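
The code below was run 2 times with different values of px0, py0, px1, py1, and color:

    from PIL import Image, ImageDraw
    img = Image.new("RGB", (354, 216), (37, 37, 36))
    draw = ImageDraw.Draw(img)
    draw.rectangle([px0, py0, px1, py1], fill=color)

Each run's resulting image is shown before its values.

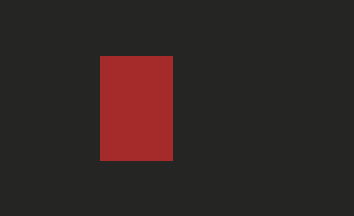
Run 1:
px0 = 100, py0 = 56, px1 = 172, py1 = 160, color = 'brown'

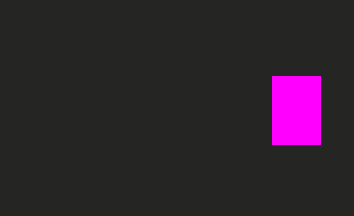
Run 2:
px0 = 272
py0 = 76
px1 = 320
py1 = 144
color = 'magenta'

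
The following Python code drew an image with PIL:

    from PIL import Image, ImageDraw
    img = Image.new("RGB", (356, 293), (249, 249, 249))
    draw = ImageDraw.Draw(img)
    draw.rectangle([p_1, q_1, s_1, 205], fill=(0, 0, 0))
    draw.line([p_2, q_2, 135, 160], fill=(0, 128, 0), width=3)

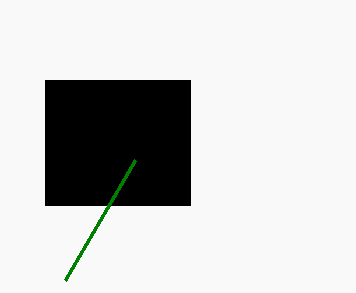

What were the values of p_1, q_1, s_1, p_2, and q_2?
p_1 = 45, q_1 = 80, s_1 = 190, p_2 = 65, q_2 = 280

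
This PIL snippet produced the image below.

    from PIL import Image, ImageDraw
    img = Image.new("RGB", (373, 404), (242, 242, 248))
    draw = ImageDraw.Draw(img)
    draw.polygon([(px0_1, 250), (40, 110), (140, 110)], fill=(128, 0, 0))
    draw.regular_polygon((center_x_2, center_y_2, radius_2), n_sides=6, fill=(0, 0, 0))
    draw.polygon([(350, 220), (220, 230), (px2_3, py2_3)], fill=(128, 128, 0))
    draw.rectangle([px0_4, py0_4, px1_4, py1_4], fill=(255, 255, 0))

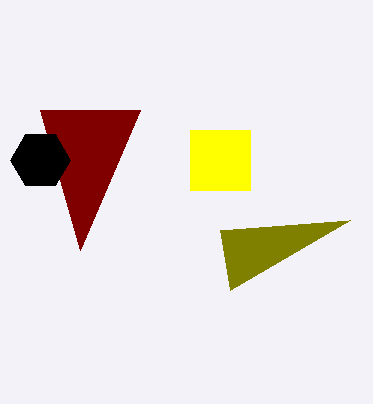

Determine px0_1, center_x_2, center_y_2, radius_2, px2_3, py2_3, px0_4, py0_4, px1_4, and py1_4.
px0_1 = 80; center_x_2 = 40; center_y_2 = 160; radius_2 = 30; px2_3 = 230; py2_3 = 290; px0_4 = 190; py0_4 = 130; px1_4 = 250; py1_4 = 190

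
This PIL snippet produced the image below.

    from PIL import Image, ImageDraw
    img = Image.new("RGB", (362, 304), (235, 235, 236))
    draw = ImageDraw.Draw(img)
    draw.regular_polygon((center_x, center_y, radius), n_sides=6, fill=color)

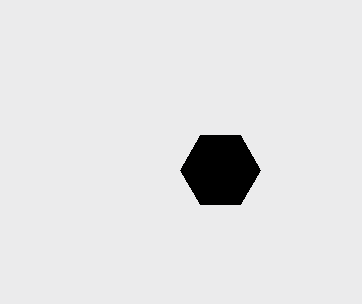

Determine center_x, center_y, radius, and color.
center_x = 220; center_y = 170; radius = 40; color = 'black'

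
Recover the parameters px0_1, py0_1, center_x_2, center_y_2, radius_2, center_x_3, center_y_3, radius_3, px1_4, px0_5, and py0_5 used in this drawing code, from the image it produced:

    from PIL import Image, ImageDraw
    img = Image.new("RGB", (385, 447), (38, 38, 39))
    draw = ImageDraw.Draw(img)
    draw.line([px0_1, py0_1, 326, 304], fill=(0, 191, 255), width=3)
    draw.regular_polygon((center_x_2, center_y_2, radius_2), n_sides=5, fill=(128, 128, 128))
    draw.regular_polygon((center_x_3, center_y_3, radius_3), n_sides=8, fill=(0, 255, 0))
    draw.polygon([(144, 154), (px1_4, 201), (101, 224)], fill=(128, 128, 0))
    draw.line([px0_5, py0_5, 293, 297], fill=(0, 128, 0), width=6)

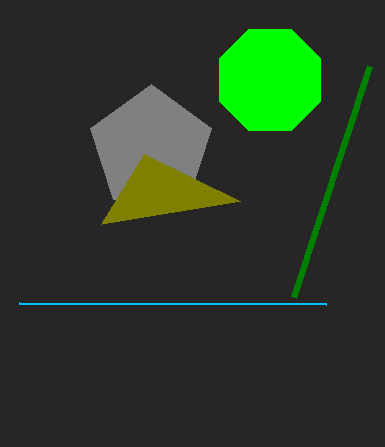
px0_1 = 19, py0_1 = 303, center_x_2 = 151, center_y_2 = 148, radius_2 = 64, center_x_3 = 270, center_y_3 = 80, radius_3 = 55, px1_4 = 240, px0_5 = 369, py0_5 = 66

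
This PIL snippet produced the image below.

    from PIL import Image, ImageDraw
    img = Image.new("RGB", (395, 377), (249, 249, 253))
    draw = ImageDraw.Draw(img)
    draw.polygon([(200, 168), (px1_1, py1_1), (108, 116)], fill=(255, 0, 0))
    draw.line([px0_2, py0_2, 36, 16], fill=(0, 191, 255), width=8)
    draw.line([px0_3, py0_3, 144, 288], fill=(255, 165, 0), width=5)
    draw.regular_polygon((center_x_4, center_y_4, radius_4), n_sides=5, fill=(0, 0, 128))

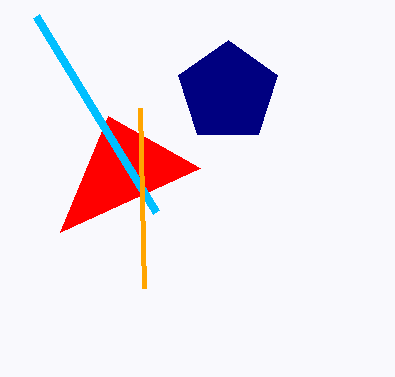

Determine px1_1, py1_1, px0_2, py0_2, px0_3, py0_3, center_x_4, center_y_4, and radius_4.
px1_1 = 60; py1_1 = 232; px0_2 = 156; py0_2 = 212; px0_3 = 140; py0_3 = 108; center_x_4 = 228; center_y_4 = 92; radius_4 = 52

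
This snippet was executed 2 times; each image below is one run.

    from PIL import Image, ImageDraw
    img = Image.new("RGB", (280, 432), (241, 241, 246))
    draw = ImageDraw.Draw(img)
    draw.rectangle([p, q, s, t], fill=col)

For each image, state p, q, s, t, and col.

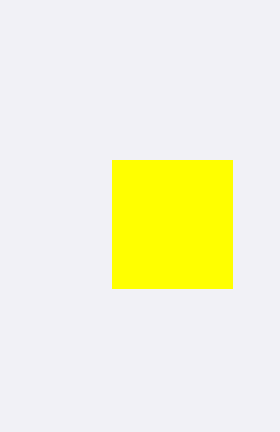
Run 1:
p = 112
q = 160
s = 232
t = 288
col = 'yellow'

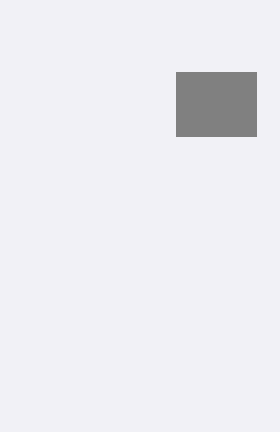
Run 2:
p = 176, q = 72, s = 256, t = 136, col = 'gray'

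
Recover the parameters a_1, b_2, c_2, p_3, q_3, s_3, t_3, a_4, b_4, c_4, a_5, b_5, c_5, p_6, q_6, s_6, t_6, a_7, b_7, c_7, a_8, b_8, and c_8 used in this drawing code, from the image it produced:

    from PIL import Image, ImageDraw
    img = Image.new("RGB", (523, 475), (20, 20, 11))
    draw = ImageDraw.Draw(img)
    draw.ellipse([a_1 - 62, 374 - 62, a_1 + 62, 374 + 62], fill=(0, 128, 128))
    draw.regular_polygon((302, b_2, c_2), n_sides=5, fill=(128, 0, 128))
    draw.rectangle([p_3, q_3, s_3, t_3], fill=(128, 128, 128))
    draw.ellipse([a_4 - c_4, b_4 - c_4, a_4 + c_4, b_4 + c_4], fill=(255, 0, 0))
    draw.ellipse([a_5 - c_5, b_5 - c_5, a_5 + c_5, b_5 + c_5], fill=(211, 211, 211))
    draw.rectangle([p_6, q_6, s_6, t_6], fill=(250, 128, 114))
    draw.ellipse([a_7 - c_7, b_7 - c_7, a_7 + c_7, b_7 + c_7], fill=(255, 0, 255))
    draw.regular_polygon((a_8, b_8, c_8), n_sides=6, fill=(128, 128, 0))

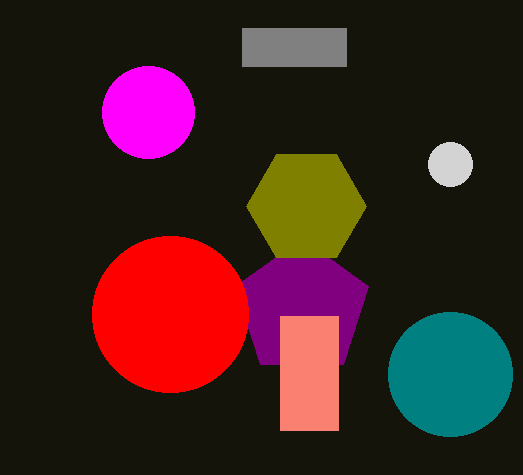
a_1 = 450; b_2 = 308; c_2 = 70; p_3 = 242; q_3 = 28; s_3 = 346; t_3 = 66; a_4 = 170; b_4 = 314; c_4 = 78; a_5 = 450; b_5 = 164; c_5 = 22; p_6 = 280; q_6 = 316; s_6 = 338; t_6 = 430; a_7 = 148; b_7 = 112; c_7 = 46; a_8 = 306; b_8 = 206; c_8 = 60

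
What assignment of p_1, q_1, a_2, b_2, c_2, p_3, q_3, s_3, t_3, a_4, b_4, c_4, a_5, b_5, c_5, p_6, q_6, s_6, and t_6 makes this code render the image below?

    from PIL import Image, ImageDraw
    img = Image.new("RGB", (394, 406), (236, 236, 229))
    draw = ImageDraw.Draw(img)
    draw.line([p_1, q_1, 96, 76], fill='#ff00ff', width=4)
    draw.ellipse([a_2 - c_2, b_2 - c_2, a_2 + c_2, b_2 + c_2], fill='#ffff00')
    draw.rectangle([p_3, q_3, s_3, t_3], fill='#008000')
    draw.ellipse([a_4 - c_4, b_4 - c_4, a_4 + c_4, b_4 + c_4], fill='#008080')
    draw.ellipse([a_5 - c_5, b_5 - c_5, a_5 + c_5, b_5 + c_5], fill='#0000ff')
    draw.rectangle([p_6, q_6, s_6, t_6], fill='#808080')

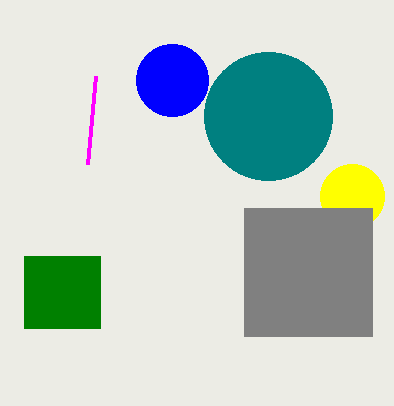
p_1 = 88, q_1 = 164, a_2 = 352, b_2 = 196, c_2 = 32, p_3 = 24, q_3 = 256, s_3 = 100, t_3 = 328, a_4 = 268, b_4 = 116, c_4 = 64, a_5 = 172, b_5 = 80, c_5 = 36, p_6 = 244, q_6 = 208, s_6 = 372, t_6 = 336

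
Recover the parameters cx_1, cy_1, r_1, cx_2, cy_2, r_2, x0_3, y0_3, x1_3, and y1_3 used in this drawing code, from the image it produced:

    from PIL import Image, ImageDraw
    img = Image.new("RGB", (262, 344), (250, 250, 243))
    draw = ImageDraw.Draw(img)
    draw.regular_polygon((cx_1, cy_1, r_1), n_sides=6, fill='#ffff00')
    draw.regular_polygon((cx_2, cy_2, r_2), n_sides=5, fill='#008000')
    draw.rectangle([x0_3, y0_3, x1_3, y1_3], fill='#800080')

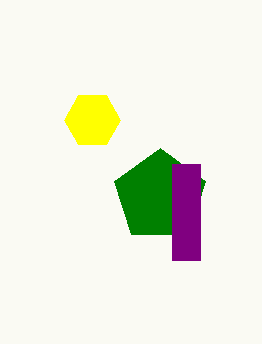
cx_1 = 92; cy_1 = 120; r_1 = 28; cx_2 = 160; cy_2 = 196; r_2 = 48; x0_3 = 172; y0_3 = 164; x1_3 = 200; y1_3 = 260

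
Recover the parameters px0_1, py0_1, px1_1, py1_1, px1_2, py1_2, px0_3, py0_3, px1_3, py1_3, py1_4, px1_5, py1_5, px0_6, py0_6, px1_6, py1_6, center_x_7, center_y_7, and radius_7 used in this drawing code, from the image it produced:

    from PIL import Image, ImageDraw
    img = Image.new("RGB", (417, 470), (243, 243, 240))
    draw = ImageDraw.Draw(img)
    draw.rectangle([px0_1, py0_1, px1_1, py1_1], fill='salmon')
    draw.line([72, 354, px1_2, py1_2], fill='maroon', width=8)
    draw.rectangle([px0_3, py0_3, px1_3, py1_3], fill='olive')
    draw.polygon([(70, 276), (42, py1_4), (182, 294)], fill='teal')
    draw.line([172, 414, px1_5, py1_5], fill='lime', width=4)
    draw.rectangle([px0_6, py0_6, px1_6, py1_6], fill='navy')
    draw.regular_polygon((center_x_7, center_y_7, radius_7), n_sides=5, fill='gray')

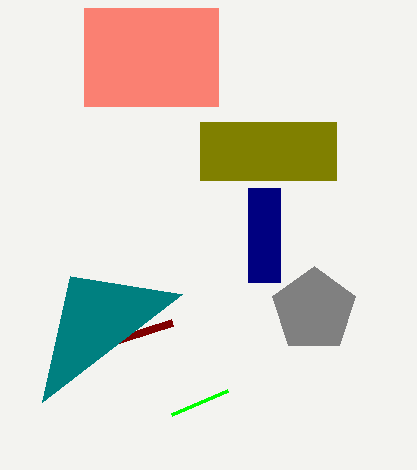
px0_1 = 84, py0_1 = 8, px1_1 = 218, py1_1 = 106, px1_2 = 172, py1_2 = 322, px0_3 = 200, py0_3 = 122, px1_3 = 336, py1_3 = 180, py1_4 = 402, px1_5 = 228, py1_5 = 390, px0_6 = 248, py0_6 = 188, px1_6 = 280, py1_6 = 282, center_x_7 = 314, center_y_7 = 310, radius_7 = 44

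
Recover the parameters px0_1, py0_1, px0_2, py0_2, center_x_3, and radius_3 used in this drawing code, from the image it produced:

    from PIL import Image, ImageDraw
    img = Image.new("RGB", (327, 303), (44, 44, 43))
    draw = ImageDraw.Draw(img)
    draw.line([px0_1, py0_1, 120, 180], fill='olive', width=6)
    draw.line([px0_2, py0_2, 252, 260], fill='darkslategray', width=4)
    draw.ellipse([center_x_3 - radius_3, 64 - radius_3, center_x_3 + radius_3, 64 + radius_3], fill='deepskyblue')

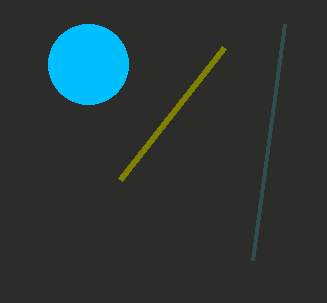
px0_1 = 224, py0_1 = 48, px0_2 = 284, py0_2 = 24, center_x_3 = 88, radius_3 = 40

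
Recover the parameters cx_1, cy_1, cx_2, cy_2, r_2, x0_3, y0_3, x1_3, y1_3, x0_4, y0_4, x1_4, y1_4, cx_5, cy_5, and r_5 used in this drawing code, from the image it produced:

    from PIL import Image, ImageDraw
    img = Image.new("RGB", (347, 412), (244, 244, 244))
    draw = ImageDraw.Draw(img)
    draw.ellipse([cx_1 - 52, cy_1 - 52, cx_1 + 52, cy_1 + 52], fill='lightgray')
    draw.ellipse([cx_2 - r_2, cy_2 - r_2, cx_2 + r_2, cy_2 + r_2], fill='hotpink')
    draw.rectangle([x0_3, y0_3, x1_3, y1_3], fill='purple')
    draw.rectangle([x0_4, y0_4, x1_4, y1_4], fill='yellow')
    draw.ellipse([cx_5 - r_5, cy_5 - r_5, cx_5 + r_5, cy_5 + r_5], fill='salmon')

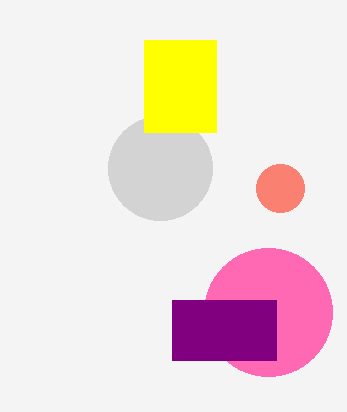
cx_1 = 160; cy_1 = 168; cx_2 = 268; cy_2 = 312; r_2 = 64; x0_3 = 172; y0_3 = 300; x1_3 = 276; y1_3 = 360; x0_4 = 144; y0_4 = 40; x1_4 = 216; y1_4 = 132; cx_5 = 280; cy_5 = 188; r_5 = 24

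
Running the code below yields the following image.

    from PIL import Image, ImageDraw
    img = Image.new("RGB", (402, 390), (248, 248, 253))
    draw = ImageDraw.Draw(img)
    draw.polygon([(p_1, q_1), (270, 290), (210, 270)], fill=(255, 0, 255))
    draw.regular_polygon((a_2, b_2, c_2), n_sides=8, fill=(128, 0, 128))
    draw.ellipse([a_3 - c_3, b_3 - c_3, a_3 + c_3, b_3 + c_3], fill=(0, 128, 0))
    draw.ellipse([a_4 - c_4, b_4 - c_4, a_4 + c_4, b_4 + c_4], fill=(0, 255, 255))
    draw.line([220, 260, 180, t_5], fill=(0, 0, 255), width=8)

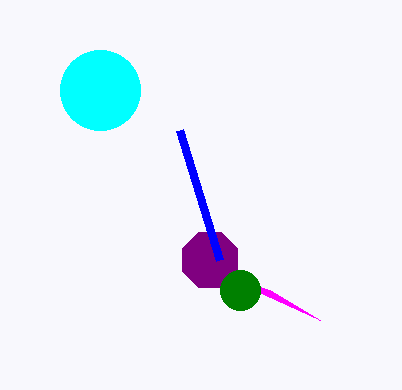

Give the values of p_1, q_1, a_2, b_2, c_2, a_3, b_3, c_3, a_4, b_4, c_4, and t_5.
p_1 = 320, q_1 = 320, a_2 = 210, b_2 = 260, c_2 = 30, a_3 = 240, b_3 = 290, c_3 = 20, a_4 = 100, b_4 = 90, c_4 = 40, t_5 = 130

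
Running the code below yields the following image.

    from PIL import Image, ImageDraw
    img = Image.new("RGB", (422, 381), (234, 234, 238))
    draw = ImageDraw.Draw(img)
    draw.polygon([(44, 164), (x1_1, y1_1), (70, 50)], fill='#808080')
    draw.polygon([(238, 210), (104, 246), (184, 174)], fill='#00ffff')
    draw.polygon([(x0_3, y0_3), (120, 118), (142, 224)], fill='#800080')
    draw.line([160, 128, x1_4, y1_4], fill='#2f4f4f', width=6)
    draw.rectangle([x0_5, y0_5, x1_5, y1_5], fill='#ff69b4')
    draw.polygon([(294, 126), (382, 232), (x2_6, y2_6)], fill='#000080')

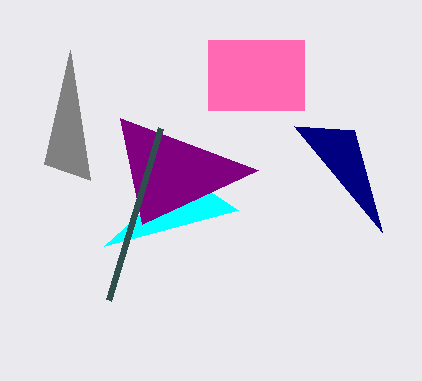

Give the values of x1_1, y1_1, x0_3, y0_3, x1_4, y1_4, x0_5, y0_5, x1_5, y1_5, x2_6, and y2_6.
x1_1 = 90, y1_1 = 180, x0_3 = 258, y0_3 = 170, x1_4 = 108, y1_4 = 300, x0_5 = 208, y0_5 = 40, x1_5 = 304, y1_5 = 110, x2_6 = 354, y2_6 = 130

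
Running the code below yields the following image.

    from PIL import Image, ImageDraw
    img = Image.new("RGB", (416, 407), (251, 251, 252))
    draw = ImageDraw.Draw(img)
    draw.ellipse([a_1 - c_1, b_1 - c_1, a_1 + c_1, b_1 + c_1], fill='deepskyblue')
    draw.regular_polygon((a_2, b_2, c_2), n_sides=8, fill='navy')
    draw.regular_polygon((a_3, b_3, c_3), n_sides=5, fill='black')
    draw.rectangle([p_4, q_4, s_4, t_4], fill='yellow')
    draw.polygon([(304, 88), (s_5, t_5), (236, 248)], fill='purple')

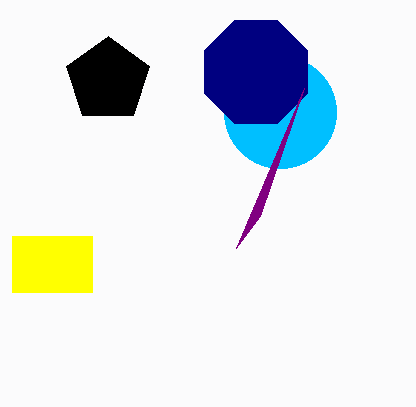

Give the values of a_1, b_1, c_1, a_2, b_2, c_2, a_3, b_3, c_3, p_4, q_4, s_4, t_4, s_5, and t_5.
a_1 = 280; b_1 = 112; c_1 = 56; a_2 = 256; b_2 = 72; c_2 = 56; a_3 = 108; b_3 = 80; c_3 = 44; p_4 = 12; q_4 = 236; s_4 = 92; t_4 = 292; s_5 = 260; t_5 = 216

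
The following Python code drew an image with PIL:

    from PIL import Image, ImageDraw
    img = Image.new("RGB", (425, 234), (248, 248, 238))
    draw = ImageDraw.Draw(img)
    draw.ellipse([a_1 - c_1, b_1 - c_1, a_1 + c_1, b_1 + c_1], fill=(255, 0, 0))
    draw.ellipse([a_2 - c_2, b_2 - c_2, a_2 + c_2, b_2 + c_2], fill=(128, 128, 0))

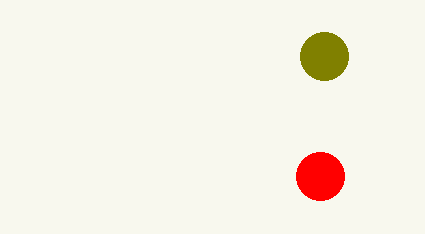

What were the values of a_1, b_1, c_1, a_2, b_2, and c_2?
a_1 = 320; b_1 = 176; c_1 = 24; a_2 = 324; b_2 = 56; c_2 = 24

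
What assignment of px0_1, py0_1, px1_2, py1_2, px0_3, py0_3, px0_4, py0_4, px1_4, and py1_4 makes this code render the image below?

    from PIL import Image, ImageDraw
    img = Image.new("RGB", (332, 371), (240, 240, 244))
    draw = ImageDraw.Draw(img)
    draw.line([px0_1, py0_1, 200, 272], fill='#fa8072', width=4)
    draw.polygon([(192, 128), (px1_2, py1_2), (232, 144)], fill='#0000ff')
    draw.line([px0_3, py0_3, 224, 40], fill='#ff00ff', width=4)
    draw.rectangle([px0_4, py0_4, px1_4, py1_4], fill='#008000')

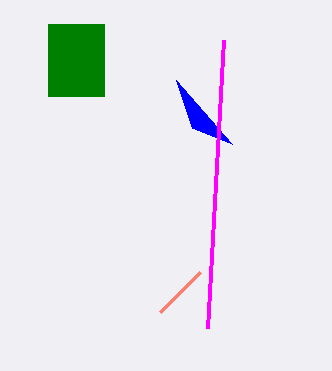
px0_1 = 160
py0_1 = 312
px1_2 = 176
py1_2 = 80
px0_3 = 208
py0_3 = 328
px0_4 = 48
py0_4 = 24
px1_4 = 104
py1_4 = 96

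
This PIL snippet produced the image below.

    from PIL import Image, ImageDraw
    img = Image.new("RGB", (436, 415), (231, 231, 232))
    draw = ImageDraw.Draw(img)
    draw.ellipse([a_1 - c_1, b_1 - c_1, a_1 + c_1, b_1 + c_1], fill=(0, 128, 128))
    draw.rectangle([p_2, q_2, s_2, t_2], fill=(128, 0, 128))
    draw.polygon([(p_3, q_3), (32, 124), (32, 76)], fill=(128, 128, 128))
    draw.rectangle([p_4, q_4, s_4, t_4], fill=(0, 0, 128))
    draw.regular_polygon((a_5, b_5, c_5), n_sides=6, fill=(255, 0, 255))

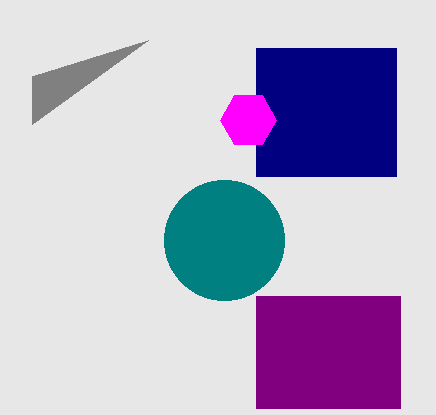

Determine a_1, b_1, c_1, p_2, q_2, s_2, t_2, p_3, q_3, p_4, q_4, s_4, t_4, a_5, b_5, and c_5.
a_1 = 224; b_1 = 240; c_1 = 60; p_2 = 256; q_2 = 296; s_2 = 400; t_2 = 408; p_3 = 148; q_3 = 40; p_4 = 256; q_4 = 48; s_4 = 396; t_4 = 176; a_5 = 248; b_5 = 120; c_5 = 28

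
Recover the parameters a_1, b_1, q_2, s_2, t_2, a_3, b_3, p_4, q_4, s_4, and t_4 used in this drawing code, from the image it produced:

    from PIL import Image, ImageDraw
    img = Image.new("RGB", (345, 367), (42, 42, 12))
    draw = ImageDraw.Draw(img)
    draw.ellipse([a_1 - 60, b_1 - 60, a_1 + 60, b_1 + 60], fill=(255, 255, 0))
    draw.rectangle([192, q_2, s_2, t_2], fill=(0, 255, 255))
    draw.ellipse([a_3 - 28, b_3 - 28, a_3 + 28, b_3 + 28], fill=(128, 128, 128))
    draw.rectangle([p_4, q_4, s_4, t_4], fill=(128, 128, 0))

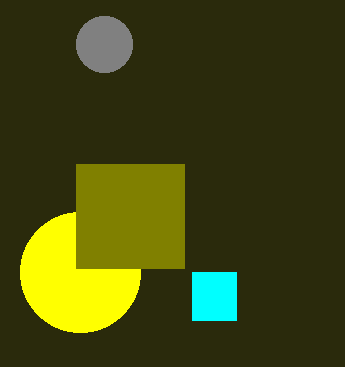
a_1 = 80; b_1 = 272; q_2 = 272; s_2 = 236; t_2 = 320; a_3 = 104; b_3 = 44; p_4 = 76; q_4 = 164; s_4 = 184; t_4 = 268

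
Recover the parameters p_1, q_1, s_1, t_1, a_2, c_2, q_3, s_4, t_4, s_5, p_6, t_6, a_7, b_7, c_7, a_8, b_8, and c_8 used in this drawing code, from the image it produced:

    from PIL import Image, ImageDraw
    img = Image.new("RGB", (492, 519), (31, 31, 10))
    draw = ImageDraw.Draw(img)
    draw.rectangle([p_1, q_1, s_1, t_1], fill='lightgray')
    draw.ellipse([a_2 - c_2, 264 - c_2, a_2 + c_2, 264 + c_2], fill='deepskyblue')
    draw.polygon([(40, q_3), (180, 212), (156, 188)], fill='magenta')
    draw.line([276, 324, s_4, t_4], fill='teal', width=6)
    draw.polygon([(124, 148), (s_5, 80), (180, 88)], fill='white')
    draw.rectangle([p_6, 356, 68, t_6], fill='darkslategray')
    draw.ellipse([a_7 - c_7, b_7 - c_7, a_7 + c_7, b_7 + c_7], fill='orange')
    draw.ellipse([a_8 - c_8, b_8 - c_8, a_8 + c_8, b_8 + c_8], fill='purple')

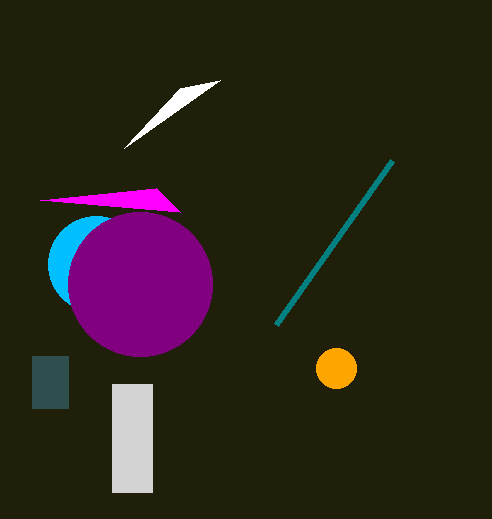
p_1 = 112, q_1 = 384, s_1 = 152, t_1 = 492, a_2 = 96, c_2 = 48, q_3 = 200, s_4 = 392, t_4 = 160, s_5 = 220, p_6 = 32, t_6 = 408, a_7 = 336, b_7 = 368, c_7 = 20, a_8 = 140, b_8 = 284, c_8 = 72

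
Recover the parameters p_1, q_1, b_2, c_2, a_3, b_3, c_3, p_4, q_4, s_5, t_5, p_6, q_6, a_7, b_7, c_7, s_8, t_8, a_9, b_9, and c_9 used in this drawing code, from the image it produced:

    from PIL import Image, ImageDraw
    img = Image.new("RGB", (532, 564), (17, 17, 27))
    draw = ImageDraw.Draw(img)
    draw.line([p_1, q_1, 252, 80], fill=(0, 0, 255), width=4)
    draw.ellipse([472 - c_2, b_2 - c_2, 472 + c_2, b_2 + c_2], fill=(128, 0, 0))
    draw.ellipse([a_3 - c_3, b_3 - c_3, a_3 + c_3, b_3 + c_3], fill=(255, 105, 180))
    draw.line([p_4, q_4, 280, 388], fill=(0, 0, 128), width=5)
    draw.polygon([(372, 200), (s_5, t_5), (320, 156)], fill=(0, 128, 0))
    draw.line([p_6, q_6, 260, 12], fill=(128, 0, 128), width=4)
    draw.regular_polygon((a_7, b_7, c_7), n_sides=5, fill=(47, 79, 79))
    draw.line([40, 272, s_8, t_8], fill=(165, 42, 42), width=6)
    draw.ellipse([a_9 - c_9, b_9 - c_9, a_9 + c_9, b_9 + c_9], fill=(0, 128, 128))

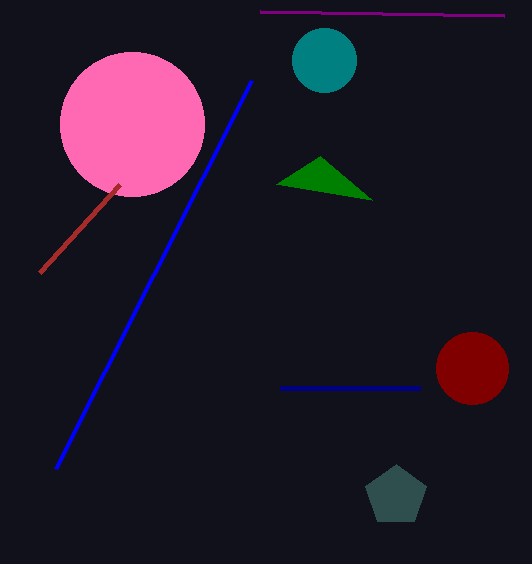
p_1 = 56; q_1 = 468; b_2 = 368; c_2 = 36; a_3 = 132; b_3 = 124; c_3 = 72; p_4 = 420; q_4 = 388; s_5 = 276; t_5 = 184; p_6 = 504; q_6 = 16; a_7 = 396; b_7 = 496; c_7 = 32; s_8 = 120; t_8 = 184; a_9 = 324; b_9 = 60; c_9 = 32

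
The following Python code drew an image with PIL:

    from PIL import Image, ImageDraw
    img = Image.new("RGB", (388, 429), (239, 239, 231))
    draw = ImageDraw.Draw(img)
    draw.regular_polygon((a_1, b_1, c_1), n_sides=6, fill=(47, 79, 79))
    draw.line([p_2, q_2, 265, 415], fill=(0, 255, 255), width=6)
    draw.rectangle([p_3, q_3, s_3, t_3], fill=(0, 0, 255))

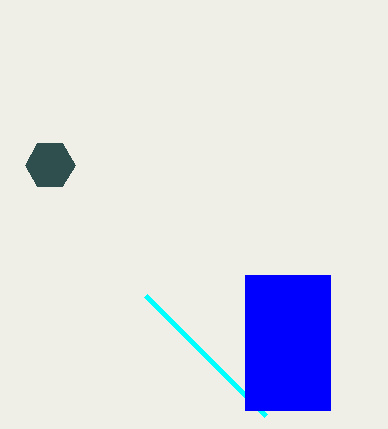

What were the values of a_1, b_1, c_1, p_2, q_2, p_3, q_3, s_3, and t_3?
a_1 = 50; b_1 = 165; c_1 = 25; p_2 = 145; q_2 = 295; p_3 = 245; q_3 = 275; s_3 = 330; t_3 = 410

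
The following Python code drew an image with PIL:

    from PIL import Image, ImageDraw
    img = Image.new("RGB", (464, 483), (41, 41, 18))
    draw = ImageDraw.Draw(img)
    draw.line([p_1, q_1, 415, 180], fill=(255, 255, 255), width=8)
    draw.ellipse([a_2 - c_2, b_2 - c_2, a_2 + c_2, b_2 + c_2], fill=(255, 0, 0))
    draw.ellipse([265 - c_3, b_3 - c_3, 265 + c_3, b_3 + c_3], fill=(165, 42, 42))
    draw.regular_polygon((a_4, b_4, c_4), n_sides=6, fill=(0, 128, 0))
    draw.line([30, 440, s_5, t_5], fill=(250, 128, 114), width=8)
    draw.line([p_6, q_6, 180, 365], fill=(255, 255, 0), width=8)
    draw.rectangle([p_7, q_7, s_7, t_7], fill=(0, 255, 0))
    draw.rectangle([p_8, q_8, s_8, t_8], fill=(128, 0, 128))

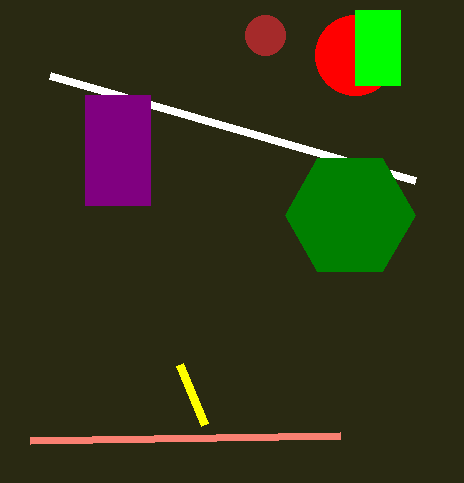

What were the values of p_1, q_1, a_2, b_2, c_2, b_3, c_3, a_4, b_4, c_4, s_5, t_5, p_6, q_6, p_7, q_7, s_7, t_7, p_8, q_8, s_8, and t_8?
p_1 = 50; q_1 = 75; a_2 = 355; b_2 = 55; c_2 = 40; b_3 = 35; c_3 = 20; a_4 = 350; b_4 = 215; c_4 = 65; s_5 = 340; t_5 = 435; p_6 = 205; q_6 = 425; p_7 = 355; q_7 = 10; s_7 = 400; t_7 = 85; p_8 = 85; q_8 = 95; s_8 = 150; t_8 = 205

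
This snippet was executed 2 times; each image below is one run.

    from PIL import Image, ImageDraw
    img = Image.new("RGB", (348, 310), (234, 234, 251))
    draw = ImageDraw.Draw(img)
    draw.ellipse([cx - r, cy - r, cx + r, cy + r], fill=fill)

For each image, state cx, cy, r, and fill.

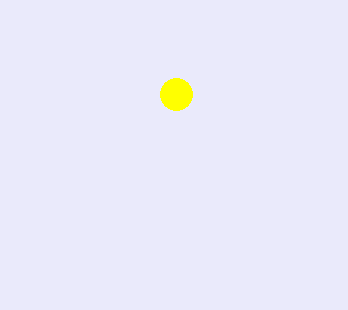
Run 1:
cx = 176, cy = 94, r = 16, fill = 'yellow'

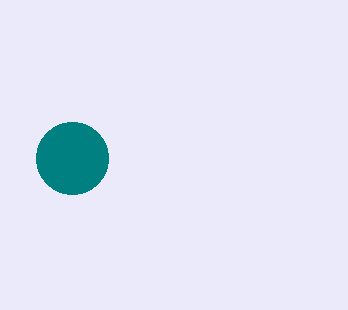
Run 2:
cx = 72
cy = 158
r = 36
fill = 'teal'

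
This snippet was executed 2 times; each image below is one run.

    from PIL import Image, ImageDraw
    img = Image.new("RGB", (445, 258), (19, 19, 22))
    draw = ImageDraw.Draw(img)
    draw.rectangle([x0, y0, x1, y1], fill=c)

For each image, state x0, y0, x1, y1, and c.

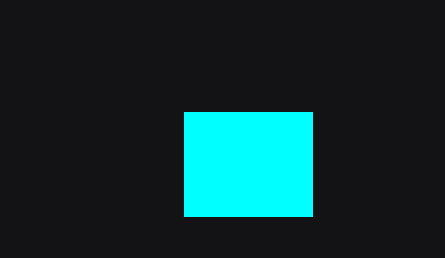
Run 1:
x0 = 184, y0 = 112, x1 = 312, y1 = 216, c = 'cyan'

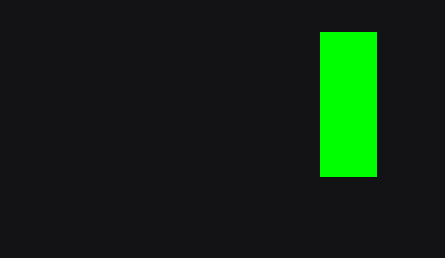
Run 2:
x0 = 320; y0 = 32; x1 = 376; y1 = 176; c = 'lime'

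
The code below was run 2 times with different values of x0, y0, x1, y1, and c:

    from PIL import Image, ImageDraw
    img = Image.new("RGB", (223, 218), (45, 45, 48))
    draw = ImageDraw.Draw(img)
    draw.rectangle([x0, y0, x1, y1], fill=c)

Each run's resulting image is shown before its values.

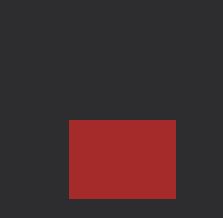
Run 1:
x0 = 69
y0 = 120
x1 = 175
y1 = 198
c = 'brown'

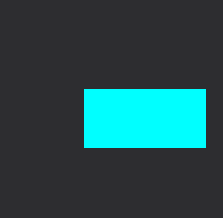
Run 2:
x0 = 84, y0 = 89, x1 = 205, y1 = 147, c = 'cyan'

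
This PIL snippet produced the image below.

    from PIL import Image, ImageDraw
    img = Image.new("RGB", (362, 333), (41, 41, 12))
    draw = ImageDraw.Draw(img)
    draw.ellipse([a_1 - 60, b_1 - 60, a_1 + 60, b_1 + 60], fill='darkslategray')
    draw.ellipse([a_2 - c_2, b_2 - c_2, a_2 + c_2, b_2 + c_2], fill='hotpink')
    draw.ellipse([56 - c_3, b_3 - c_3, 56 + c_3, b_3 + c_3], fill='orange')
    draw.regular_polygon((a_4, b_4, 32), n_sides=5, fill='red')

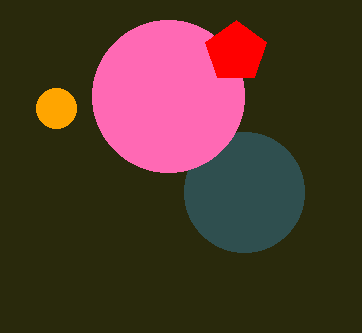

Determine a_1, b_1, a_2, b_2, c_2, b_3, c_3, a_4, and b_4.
a_1 = 244; b_1 = 192; a_2 = 168; b_2 = 96; c_2 = 76; b_3 = 108; c_3 = 20; a_4 = 236; b_4 = 52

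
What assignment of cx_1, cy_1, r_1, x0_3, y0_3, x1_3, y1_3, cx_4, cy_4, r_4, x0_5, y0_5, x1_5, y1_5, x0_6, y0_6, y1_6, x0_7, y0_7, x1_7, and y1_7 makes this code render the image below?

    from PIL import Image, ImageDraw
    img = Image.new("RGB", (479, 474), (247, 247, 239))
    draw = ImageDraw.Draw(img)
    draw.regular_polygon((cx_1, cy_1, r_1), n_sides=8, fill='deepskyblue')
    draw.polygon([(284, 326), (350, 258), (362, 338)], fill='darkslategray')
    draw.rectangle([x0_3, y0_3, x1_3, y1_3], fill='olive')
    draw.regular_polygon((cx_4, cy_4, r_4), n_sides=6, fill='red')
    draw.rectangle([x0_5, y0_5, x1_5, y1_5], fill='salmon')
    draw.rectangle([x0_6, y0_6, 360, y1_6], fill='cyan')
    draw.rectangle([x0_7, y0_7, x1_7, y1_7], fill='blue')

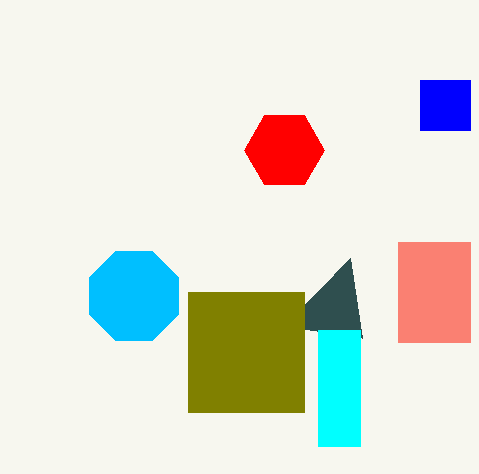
cx_1 = 134; cy_1 = 296; r_1 = 48; x0_3 = 188; y0_3 = 292; x1_3 = 304; y1_3 = 412; cx_4 = 284; cy_4 = 150; r_4 = 40; x0_5 = 398; y0_5 = 242; x1_5 = 470; y1_5 = 342; x0_6 = 318; y0_6 = 330; y1_6 = 446; x0_7 = 420; y0_7 = 80; x1_7 = 470; y1_7 = 130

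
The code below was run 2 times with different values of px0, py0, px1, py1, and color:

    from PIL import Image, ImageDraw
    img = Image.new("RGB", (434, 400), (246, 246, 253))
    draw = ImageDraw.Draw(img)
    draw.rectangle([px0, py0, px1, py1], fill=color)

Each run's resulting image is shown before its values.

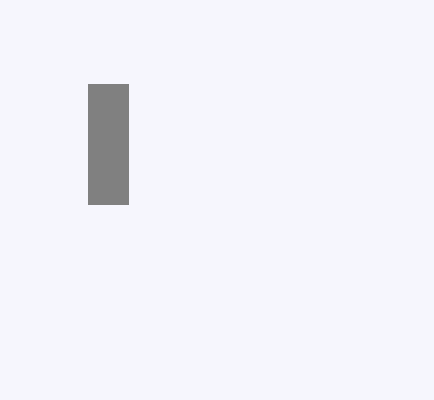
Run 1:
px0 = 88; py0 = 84; px1 = 128; py1 = 204; color = 'gray'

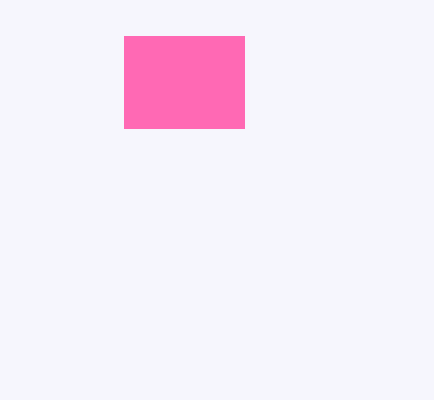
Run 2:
px0 = 124; py0 = 36; px1 = 244; py1 = 128; color = 'hotpink'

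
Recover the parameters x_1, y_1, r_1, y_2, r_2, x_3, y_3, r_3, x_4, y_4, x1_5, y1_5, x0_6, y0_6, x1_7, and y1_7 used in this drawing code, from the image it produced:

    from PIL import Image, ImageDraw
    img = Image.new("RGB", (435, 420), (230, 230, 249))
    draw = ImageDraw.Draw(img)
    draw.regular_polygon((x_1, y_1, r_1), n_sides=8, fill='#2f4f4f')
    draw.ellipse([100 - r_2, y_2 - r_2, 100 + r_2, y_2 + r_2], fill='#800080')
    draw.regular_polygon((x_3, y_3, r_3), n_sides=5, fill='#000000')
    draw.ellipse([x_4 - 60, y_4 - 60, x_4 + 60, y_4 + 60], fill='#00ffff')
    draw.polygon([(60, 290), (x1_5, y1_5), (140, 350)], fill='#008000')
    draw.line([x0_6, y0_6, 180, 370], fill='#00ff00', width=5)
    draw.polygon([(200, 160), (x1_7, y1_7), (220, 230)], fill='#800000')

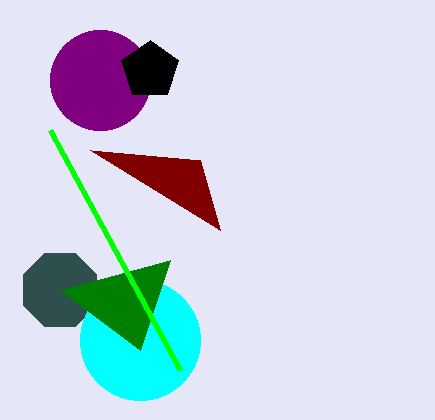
x_1 = 60; y_1 = 290; r_1 = 40; y_2 = 80; r_2 = 50; x_3 = 150; y_3 = 70; r_3 = 30; x_4 = 140; y_4 = 340; x1_5 = 170; y1_5 = 260; x0_6 = 50; y0_6 = 130; x1_7 = 90; y1_7 = 150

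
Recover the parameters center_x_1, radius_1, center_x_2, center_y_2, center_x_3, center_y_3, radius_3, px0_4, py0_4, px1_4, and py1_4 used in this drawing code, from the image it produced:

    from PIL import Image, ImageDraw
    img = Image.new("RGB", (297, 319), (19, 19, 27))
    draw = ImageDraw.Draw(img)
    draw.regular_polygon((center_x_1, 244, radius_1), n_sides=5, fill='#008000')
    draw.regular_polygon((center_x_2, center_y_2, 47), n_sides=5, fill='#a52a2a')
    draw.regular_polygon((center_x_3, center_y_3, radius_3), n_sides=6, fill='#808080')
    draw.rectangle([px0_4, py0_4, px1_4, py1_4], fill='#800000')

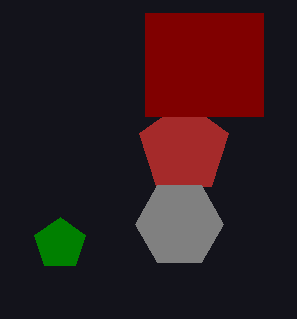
center_x_1 = 60
radius_1 = 27
center_x_2 = 184
center_y_2 = 148
center_x_3 = 179
center_y_3 = 224
radius_3 = 44
px0_4 = 145
py0_4 = 13
px1_4 = 263
py1_4 = 116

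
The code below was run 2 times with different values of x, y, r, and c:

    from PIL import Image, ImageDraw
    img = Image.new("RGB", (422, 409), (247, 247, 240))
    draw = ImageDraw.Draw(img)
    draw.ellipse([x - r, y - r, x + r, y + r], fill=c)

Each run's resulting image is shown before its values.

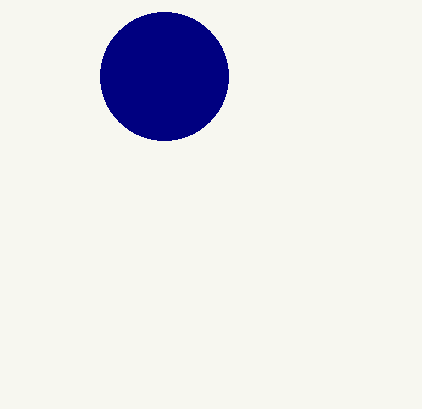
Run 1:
x = 164; y = 76; r = 64; c = 'navy'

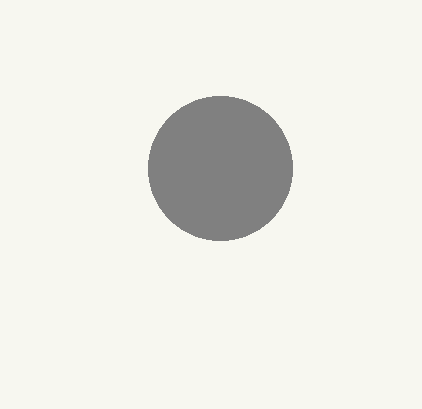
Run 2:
x = 220; y = 168; r = 72; c = 'gray'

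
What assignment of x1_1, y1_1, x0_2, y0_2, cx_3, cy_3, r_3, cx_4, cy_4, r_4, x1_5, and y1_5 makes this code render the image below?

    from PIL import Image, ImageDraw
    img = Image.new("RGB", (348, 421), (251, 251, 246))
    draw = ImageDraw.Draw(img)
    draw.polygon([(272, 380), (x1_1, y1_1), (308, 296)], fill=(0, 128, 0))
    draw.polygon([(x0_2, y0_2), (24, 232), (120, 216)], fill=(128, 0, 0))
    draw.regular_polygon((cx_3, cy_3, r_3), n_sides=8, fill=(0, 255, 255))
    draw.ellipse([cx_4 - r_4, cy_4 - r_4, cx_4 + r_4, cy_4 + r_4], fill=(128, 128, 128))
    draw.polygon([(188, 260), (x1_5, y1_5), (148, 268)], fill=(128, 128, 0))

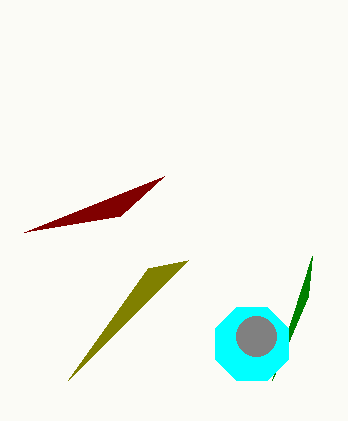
x1_1 = 312, y1_1 = 256, x0_2 = 164, y0_2 = 176, cx_3 = 252, cy_3 = 344, r_3 = 40, cx_4 = 256, cy_4 = 336, r_4 = 20, x1_5 = 68, y1_5 = 380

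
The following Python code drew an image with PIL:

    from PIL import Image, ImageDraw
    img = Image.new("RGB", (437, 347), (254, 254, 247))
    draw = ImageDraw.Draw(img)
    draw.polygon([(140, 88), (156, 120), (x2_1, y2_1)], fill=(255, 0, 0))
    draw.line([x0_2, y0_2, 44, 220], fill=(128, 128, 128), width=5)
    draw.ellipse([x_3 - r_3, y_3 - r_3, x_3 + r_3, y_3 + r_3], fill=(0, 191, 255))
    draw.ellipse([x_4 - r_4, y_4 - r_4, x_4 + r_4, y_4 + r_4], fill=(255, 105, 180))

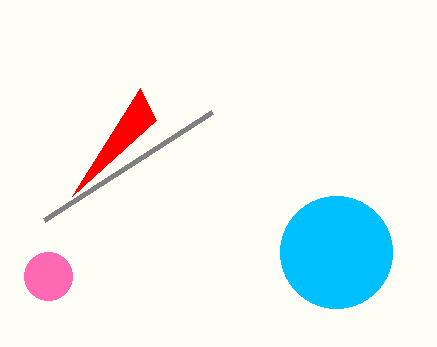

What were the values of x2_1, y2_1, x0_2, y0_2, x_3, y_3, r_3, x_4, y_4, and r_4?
x2_1 = 72
y2_1 = 196
x0_2 = 212
y0_2 = 112
x_3 = 336
y_3 = 252
r_3 = 56
x_4 = 48
y_4 = 276
r_4 = 24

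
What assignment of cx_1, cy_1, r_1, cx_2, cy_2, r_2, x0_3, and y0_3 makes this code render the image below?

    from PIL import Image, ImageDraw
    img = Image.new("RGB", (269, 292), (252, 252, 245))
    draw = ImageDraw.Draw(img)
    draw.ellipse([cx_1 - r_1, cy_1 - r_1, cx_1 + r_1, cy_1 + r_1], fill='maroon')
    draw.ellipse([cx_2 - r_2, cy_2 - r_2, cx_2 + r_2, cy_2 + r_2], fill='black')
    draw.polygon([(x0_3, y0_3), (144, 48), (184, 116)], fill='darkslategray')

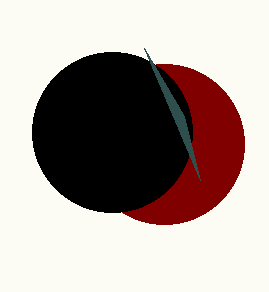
cx_1 = 164; cy_1 = 144; r_1 = 80; cx_2 = 112; cy_2 = 132; r_2 = 80; x0_3 = 200; y0_3 = 180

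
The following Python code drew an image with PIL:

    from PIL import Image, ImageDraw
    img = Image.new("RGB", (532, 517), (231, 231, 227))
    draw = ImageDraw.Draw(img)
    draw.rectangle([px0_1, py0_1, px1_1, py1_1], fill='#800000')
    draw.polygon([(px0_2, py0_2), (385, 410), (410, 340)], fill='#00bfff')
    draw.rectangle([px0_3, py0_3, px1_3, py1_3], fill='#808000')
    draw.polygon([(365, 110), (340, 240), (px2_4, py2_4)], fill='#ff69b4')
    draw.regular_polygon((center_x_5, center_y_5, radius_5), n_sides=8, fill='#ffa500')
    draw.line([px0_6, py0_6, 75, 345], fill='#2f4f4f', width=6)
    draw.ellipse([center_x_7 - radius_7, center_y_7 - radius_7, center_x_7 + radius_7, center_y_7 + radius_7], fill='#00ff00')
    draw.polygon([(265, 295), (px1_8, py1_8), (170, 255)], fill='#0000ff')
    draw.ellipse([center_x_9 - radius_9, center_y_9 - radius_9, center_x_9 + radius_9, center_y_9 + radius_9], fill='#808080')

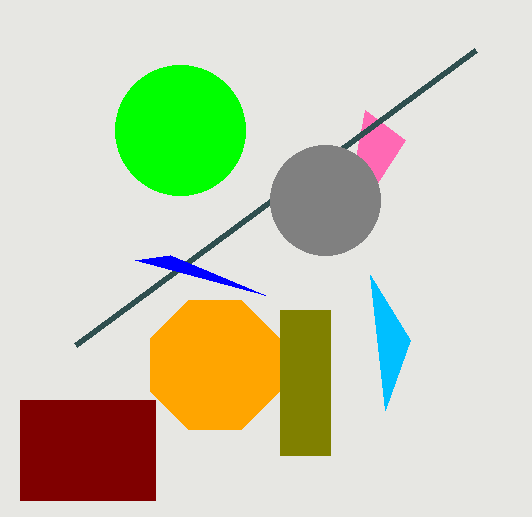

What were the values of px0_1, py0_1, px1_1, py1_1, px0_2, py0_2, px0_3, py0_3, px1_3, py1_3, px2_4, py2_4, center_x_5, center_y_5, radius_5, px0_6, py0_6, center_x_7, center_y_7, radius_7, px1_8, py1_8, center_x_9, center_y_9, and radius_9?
px0_1 = 20, py0_1 = 400, px1_1 = 155, py1_1 = 500, px0_2 = 370, py0_2 = 275, px0_3 = 280, py0_3 = 310, px1_3 = 330, py1_3 = 455, px2_4 = 405, py2_4 = 140, center_x_5 = 215, center_y_5 = 365, radius_5 = 70, px0_6 = 475, py0_6 = 50, center_x_7 = 180, center_y_7 = 130, radius_7 = 65, px1_8 = 135, py1_8 = 260, center_x_9 = 325, center_y_9 = 200, radius_9 = 55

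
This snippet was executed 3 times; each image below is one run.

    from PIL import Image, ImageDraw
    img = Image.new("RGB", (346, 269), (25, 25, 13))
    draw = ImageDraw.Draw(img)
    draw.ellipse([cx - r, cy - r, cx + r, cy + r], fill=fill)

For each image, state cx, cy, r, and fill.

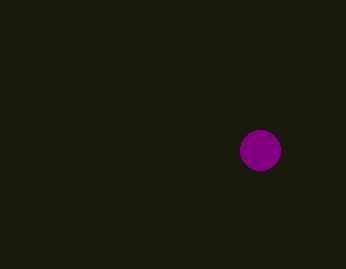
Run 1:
cx = 260
cy = 150
r = 20
fill = 'purple'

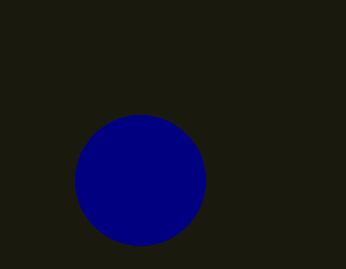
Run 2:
cx = 140; cy = 180; r = 65; fill = 'navy'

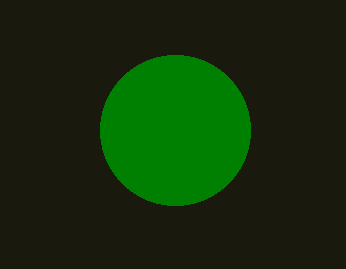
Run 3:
cx = 175; cy = 130; r = 75; fill = 'green'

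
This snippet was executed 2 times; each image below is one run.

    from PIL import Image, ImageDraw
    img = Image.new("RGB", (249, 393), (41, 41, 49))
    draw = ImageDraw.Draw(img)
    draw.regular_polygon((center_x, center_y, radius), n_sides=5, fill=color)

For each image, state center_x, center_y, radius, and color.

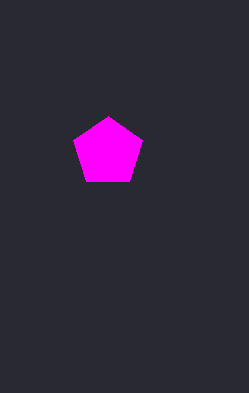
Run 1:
center_x = 108
center_y = 152
radius = 36
color = 'magenta'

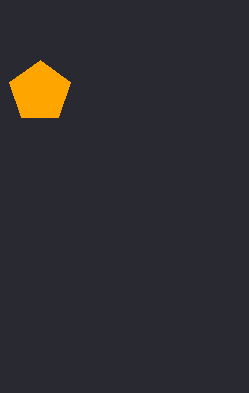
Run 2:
center_x = 40
center_y = 92
radius = 32
color = 'orange'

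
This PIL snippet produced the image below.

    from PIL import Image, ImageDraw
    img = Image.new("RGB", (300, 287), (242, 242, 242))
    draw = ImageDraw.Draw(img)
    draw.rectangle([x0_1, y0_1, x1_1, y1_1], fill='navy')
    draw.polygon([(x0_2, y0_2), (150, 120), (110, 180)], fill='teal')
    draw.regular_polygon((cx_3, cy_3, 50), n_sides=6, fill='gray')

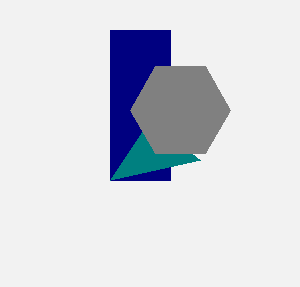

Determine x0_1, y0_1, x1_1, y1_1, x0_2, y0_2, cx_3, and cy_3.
x0_1 = 110, y0_1 = 30, x1_1 = 170, y1_1 = 180, x0_2 = 200, y0_2 = 160, cx_3 = 180, cy_3 = 110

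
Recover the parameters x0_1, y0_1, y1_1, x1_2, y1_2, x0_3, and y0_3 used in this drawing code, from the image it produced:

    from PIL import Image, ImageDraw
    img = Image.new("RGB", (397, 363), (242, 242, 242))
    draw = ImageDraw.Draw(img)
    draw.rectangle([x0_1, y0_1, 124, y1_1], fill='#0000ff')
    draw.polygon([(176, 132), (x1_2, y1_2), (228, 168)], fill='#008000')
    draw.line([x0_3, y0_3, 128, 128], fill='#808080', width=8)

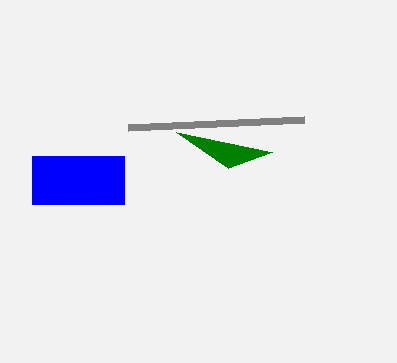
x0_1 = 32
y0_1 = 156
y1_1 = 204
x1_2 = 272
y1_2 = 152
x0_3 = 304
y0_3 = 120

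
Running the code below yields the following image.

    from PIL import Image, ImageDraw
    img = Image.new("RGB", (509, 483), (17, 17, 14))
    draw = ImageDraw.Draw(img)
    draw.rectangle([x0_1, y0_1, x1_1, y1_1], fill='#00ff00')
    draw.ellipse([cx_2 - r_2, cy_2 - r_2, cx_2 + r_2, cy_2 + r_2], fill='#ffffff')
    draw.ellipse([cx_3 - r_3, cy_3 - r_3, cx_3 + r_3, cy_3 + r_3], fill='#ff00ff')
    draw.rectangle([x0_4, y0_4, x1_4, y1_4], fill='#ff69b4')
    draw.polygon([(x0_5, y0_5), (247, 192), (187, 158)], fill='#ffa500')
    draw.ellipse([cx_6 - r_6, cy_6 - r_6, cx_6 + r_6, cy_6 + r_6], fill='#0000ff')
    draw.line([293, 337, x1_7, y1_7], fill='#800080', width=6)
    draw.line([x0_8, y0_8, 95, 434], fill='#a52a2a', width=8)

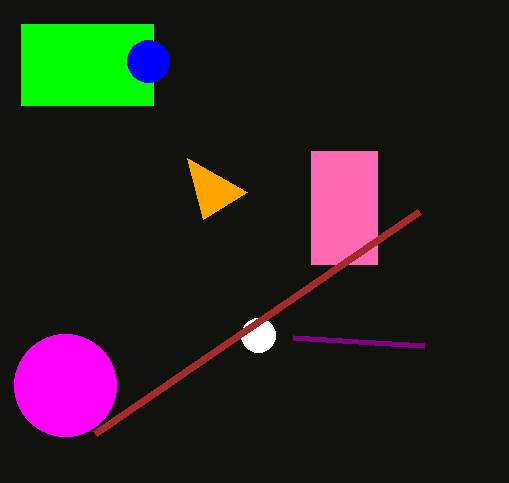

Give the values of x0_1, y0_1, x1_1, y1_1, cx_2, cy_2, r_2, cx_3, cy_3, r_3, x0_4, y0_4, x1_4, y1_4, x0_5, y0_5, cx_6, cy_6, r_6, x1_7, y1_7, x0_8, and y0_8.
x0_1 = 21; y0_1 = 24; x1_1 = 153; y1_1 = 105; cx_2 = 258; cy_2 = 335; r_2 = 17; cx_3 = 65; cy_3 = 385; r_3 = 51; x0_4 = 311; y0_4 = 151; x1_4 = 377; y1_4 = 264; x0_5 = 203; y0_5 = 219; cx_6 = 148; cy_6 = 61; r_6 = 21; x1_7 = 424; y1_7 = 345; x0_8 = 419; y0_8 = 212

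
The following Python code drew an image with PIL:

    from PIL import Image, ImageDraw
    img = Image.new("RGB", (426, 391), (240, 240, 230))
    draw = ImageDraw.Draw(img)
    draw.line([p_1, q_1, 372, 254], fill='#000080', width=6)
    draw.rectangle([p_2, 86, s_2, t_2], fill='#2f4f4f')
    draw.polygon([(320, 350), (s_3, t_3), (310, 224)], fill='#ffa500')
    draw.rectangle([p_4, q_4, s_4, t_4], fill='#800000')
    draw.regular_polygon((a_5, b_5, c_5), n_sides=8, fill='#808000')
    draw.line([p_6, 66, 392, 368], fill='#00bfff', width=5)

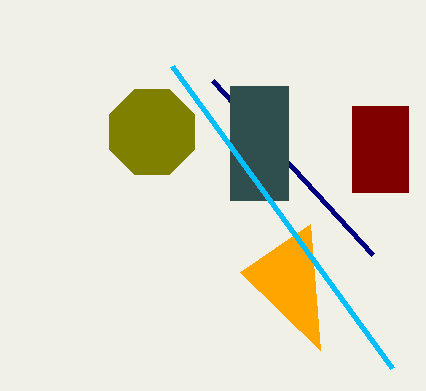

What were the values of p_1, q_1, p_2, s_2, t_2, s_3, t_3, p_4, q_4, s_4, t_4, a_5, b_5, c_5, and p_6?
p_1 = 212
q_1 = 80
p_2 = 230
s_2 = 288
t_2 = 200
s_3 = 240
t_3 = 272
p_4 = 352
q_4 = 106
s_4 = 408
t_4 = 192
a_5 = 152
b_5 = 132
c_5 = 46
p_6 = 172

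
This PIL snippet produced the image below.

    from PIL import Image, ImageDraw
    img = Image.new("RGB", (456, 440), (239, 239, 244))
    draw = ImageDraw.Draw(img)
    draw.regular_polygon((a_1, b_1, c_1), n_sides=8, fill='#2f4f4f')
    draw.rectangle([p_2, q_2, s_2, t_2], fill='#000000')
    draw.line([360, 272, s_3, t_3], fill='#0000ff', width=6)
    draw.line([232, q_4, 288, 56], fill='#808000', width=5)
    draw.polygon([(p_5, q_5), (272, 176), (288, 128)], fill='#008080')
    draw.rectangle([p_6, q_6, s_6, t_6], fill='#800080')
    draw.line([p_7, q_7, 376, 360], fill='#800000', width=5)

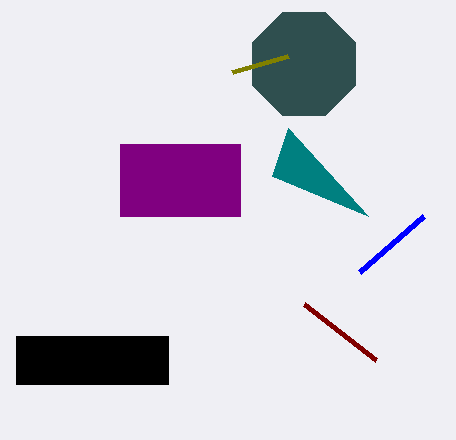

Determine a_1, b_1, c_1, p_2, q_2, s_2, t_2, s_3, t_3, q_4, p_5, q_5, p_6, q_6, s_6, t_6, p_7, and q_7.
a_1 = 304, b_1 = 64, c_1 = 56, p_2 = 16, q_2 = 336, s_2 = 168, t_2 = 384, s_3 = 424, t_3 = 216, q_4 = 72, p_5 = 368, q_5 = 216, p_6 = 120, q_6 = 144, s_6 = 240, t_6 = 216, p_7 = 304, q_7 = 304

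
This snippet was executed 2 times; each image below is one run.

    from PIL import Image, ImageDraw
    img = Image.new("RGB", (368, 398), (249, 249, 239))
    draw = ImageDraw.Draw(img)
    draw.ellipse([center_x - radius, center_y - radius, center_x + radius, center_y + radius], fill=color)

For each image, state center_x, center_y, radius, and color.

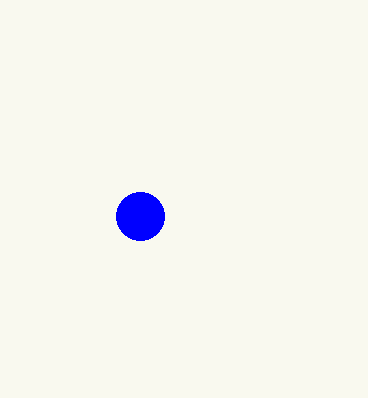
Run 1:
center_x = 140, center_y = 216, radius = 24, color = 'blue'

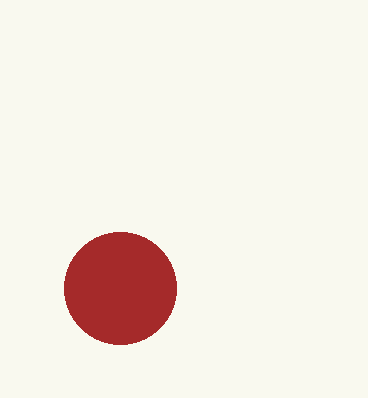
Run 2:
center_x = 120, center_y = 288, radius = 56, color = 'brown'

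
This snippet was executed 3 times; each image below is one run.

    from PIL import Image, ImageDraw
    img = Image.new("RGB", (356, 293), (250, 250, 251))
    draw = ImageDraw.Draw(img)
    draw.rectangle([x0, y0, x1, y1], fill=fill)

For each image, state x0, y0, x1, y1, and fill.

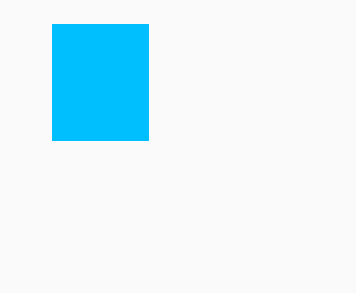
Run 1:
x0 = 52
y0 = 24
x1 = 148
y1 = 140
fill = 'deepskyblue'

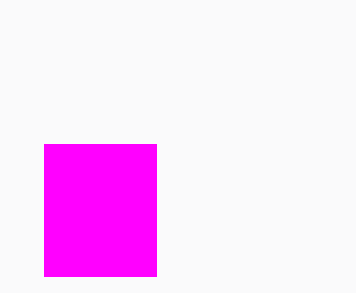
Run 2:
x0 = 44; y0 = 144; x1 = 156; y1 = 276; fill = 'magenta'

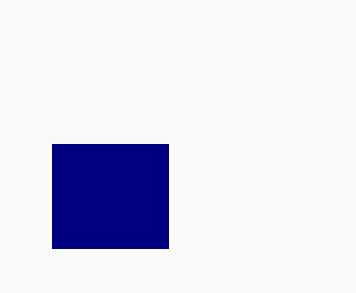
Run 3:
x0 = 52; y0 = 144; x1 = 168; y1 = 248; fill = 'navy'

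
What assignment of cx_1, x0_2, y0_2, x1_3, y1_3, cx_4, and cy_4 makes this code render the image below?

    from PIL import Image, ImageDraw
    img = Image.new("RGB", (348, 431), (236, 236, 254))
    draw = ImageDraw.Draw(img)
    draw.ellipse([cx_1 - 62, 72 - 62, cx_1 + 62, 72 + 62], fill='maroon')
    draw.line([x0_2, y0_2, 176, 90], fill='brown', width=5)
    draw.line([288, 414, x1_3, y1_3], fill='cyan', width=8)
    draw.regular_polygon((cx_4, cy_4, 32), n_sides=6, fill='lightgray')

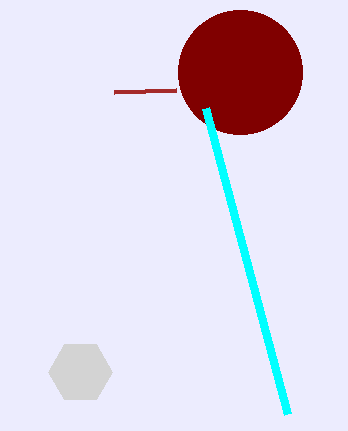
cx_1 = 240
x0_2 = 114
y0_2 = 92
x1_3 = 206
y1_3 = 108
cx_4 = 80
cy_4 = 372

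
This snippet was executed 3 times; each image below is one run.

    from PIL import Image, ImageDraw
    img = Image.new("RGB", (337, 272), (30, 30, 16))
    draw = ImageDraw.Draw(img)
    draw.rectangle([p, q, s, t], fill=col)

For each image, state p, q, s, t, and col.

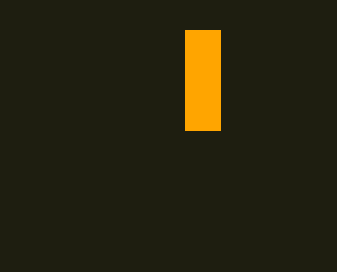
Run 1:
p = 185; q = 30; s = 220; t = 130; col = 'orange'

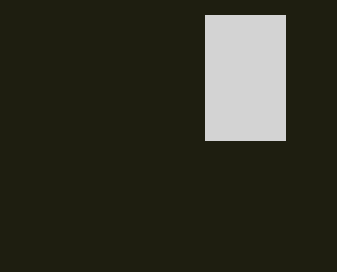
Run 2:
p = 205
q = 15
s = 285
t = 140
col = 'lightgray'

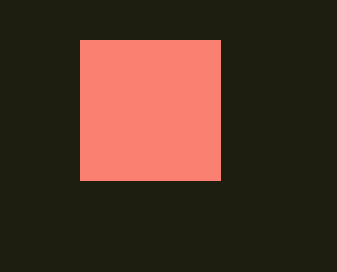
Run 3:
p = 80, q = 40, s = 220, t = 180, col = 'salmon'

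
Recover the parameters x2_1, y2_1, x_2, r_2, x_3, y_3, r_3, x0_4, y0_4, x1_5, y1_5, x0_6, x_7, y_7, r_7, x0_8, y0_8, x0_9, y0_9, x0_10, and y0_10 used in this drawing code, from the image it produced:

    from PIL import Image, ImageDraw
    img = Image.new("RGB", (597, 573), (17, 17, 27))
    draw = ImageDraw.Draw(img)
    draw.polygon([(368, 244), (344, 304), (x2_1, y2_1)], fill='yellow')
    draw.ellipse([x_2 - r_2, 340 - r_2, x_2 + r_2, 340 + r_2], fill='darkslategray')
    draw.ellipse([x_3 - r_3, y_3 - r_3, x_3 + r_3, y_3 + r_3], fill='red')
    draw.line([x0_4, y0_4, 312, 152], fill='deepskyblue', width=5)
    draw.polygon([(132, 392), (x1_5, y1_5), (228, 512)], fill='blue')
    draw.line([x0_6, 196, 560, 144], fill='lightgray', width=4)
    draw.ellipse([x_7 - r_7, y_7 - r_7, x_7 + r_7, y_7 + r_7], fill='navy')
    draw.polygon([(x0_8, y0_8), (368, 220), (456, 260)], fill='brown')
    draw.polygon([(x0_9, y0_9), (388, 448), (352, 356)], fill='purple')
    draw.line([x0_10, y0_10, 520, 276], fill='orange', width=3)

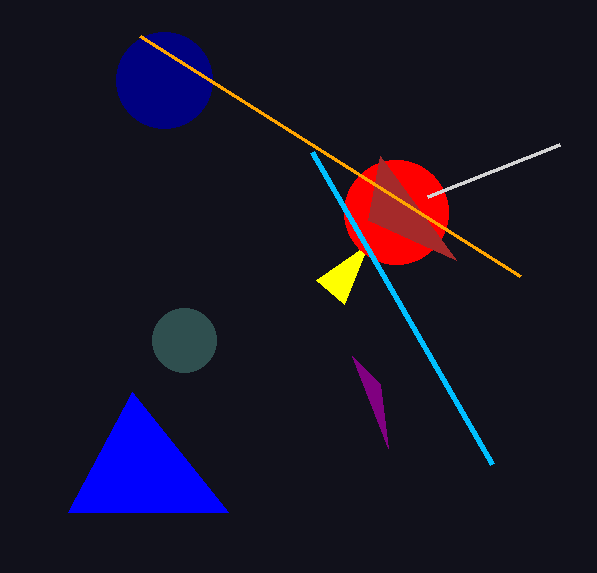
x2_1 = 316; y2_1 = 280; x_2 = 184; r_2 = 32; x_3 = 396; y_3 = 212; r_3 = 52; x0_4 = 492; y0_4 = 464; x1_5 = 68; y1_5 = 512; x0_6 = 428; x_7 = 164; y_7 = 80; r_7 = 48; x0_8 = 380; y0_8 = 156; x0_9 = 380; y0_9 = 384; x0_10 = 140; y0_10 = 36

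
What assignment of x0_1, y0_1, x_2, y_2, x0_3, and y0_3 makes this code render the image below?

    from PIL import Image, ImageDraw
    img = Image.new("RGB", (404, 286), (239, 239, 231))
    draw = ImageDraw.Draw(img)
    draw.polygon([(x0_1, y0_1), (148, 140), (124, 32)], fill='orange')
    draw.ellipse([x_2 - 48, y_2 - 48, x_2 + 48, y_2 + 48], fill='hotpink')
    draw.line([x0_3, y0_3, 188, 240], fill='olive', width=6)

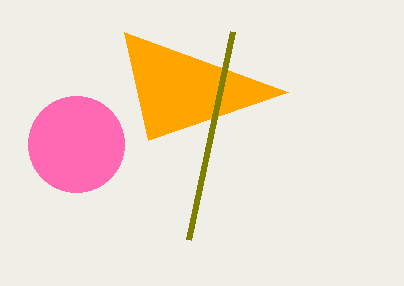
x0_1 = 288, y0_1 = 92, x_2 = 76, y_2 = 144, x0_3 = 232, y0_3 = 32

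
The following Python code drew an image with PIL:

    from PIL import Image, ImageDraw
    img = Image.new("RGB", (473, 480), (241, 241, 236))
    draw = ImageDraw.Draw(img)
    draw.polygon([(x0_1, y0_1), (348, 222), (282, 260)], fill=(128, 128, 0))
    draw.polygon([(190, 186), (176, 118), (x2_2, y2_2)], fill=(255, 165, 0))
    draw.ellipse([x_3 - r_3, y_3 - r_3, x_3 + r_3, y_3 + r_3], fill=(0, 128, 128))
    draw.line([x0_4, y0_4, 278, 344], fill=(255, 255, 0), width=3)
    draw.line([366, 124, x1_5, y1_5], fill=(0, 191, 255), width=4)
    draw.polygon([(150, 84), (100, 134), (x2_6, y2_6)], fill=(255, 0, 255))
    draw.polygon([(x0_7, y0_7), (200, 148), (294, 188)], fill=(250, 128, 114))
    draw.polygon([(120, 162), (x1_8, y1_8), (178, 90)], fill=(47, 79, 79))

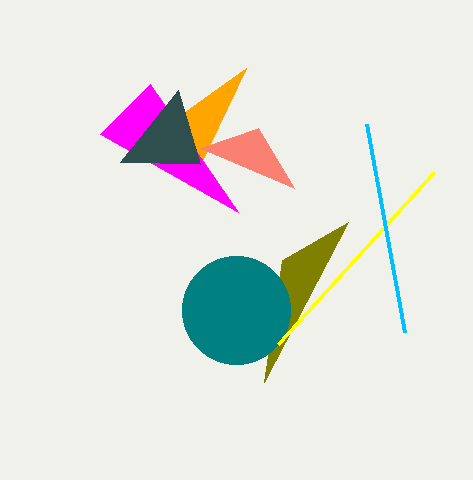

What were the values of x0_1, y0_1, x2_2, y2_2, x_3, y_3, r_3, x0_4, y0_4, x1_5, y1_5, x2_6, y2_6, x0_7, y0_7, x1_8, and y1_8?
x0_1 = 264; y0_1 = 382; x2_2 = 246; y2_2 = 68; x_3 = 236; y_3 = 310; r_3 = 54; x0_4 = 434; y0_4 = 172; x1_5 = 404; y1_5 = 332; x2_6 = 238; y2_6 = 212; x0_7 = 258; y0_7 = 128; x1_8 = 200; y1_8 = 164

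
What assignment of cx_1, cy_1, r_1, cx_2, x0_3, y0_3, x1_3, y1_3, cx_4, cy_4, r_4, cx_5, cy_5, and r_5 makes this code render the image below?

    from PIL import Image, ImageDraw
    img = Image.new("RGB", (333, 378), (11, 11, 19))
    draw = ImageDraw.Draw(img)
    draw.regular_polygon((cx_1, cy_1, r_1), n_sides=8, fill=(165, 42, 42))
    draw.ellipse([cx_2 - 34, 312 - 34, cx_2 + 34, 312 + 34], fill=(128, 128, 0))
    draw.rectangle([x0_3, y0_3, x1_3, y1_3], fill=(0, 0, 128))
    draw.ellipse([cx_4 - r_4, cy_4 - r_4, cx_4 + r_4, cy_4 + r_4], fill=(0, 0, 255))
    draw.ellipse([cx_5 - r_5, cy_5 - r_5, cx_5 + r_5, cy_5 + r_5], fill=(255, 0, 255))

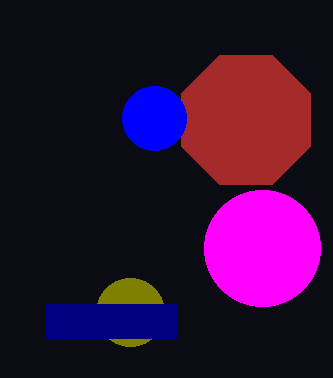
cx_1 = 246, cy_1 = 120, r_1 = 70, cx_2 = 130, x0_3 = 46, y0_3 = 304, x1_3 = 176, y1_3 = 338, cx_4 = 154, cy_4 = 118, r_4 = 32, cx_5 = 262, cy_5 = 248, r_5 = 58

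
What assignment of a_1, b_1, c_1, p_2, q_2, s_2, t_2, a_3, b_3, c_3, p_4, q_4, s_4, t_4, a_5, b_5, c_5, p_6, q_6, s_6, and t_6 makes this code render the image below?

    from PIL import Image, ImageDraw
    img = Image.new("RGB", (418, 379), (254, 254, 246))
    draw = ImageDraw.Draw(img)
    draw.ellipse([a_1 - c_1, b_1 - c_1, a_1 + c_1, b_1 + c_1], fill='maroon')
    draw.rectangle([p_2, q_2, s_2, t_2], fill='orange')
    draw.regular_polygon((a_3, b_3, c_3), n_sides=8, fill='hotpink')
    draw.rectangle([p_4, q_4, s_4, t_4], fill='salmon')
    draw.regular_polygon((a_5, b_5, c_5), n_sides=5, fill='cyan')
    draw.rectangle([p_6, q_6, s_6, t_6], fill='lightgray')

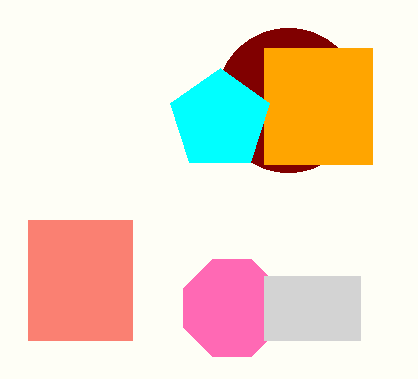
a_1 = 288, b_1 = 100, c_1 = 72, p_2 = 264, q_2 = 48, s_2 = 372, t_2 = 164, a_3 = 232, b_3 = 308, c_3 = 52, p_4 = 28, q_4 = 220, s_4 = 132, t_4 = 340, a_5 = 220, b_5 = 120, c_5 = 52, p_6 = 264, q_6 = 276, s_6 = 360, t_6 = 340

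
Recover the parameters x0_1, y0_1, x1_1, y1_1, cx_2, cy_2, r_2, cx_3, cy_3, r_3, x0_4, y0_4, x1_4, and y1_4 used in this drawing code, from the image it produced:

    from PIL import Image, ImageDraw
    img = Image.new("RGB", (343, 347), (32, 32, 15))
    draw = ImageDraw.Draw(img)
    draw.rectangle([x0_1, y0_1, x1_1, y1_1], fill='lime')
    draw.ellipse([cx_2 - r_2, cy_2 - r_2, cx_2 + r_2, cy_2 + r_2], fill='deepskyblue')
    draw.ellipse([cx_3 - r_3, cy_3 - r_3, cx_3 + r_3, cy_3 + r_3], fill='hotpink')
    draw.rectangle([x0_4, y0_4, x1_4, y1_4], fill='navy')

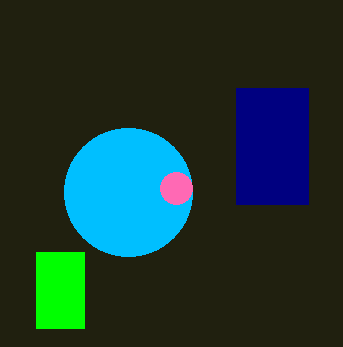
x0_1 = 36, y0_1 = 252, x1_1 = 84, y1_1 = 328, cx_2 = 128, cy_2 = 192, r_2 = 64, cx_3 = 176, cy_3 = 188, r_3 = 16, x0_4 = 236, y0_4 = 88, x1_4 = 308, y1_4 = 204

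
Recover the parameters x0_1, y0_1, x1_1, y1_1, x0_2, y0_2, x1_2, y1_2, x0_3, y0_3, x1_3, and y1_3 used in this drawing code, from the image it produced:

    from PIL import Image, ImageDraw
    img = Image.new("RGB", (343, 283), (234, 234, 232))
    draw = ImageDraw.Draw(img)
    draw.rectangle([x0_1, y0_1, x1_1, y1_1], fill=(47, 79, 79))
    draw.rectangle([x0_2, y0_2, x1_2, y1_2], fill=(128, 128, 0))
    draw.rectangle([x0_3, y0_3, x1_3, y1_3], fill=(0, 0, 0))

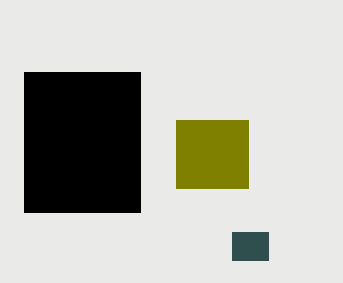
x0_1 = 232
y0_1 = 232
x1_1 = 268
y1_1 = 260
x0_2 = 176
y0_2 = 120
x1_2 = 248
y1_2 = 188
x0_3 = 24
y0_3 = 72
x1_3 = 140
y1_3 = 212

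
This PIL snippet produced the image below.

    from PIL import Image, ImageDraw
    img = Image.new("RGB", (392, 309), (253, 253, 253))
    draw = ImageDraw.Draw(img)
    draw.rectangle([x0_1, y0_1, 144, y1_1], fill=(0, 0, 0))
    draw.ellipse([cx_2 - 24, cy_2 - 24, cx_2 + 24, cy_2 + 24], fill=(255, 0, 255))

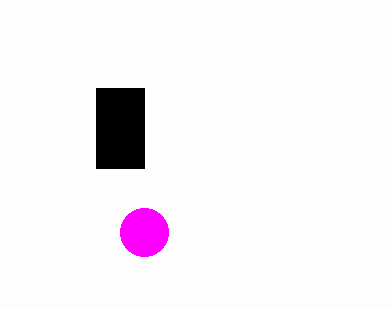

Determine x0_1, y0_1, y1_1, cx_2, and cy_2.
x0_1 = 96; y0_1 = 88; y1_1 = 168; cx_2 = 144; cy_2 = 232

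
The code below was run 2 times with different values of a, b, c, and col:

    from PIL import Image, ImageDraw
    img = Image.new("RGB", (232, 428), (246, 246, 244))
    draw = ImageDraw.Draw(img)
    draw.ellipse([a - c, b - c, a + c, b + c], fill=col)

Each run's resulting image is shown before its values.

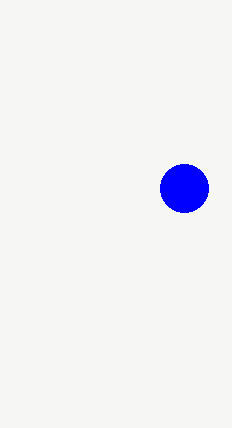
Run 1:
a = 184, b = 188, c = 24, col = 'blue'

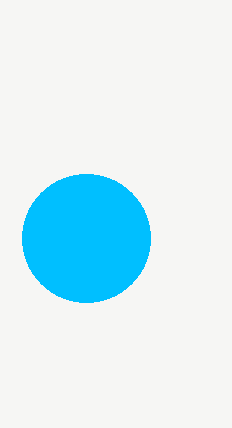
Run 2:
a = 86; b = 238; c = 64; col = 'deepskyblue'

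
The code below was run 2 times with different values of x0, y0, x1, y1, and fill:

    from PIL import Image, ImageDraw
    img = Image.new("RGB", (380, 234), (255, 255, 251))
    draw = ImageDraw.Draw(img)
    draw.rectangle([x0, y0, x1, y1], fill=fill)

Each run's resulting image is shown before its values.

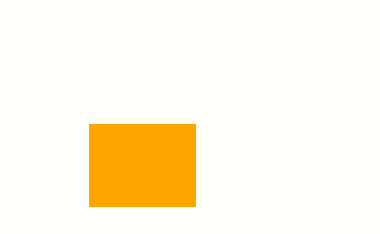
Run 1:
x0 = 89; y0 = 124; x1 = 195; y1 = 206; fill = 'orange'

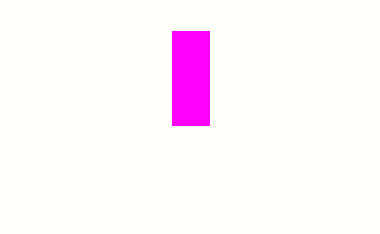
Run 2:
x0 = 172; y0 = 31; x1 = 209; y1 = 125; fill = 'magenta'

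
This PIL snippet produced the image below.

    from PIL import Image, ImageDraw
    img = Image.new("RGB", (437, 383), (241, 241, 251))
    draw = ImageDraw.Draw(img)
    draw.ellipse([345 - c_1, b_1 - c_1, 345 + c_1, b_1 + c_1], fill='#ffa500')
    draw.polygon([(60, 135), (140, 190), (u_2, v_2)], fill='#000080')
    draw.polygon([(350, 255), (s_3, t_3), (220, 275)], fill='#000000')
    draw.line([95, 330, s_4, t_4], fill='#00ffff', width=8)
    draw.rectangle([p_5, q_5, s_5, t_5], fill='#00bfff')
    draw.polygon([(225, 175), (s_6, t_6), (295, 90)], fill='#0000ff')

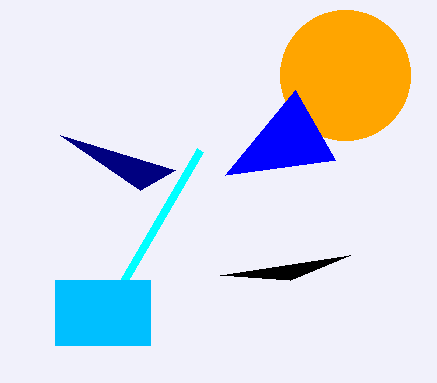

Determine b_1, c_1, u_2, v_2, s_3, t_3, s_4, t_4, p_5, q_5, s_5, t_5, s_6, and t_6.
b_1 = 75; c_1 = 65; u_2 = 175; v_2 = 170; s_3 = 290; t_3 = 280; s_4 = 200; t_4 = 150; p_5 = 55; q_5 = 280; s_5 = 150; t_5 = 345; s_6 = 335; t_6 = 160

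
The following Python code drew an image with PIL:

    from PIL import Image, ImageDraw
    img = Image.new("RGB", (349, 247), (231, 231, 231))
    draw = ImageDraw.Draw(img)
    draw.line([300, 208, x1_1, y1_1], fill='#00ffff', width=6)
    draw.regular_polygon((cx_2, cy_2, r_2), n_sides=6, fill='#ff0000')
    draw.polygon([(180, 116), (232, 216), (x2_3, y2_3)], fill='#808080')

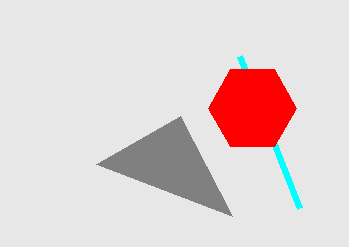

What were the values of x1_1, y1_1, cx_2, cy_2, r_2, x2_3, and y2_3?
x1_1 = 240, y1_1 = 56, cx_2 = 252, cy_2 = 108, r_2 = 44, x2_3 = 96, y2_3 = 164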